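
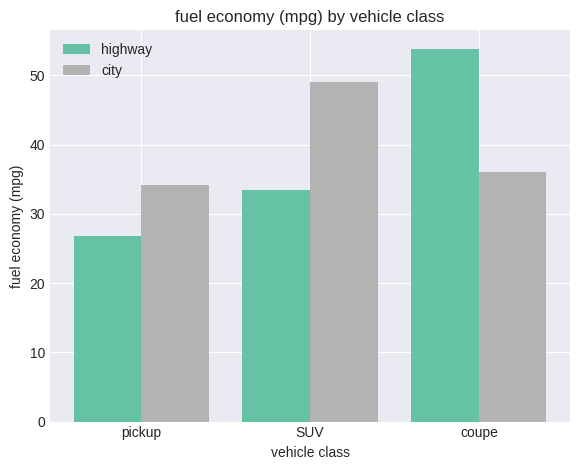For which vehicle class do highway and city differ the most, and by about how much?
coupe: highway ≈ 55, city ≈ 35 → gap ≈ 20. Next-largest (SUV) is only ≈ 15.

coupe, ≈ 20 mpg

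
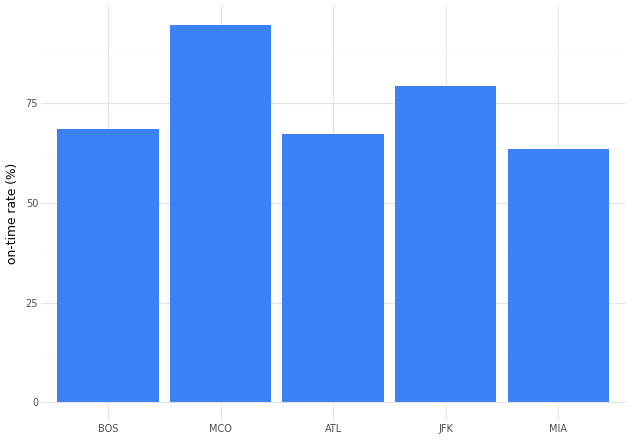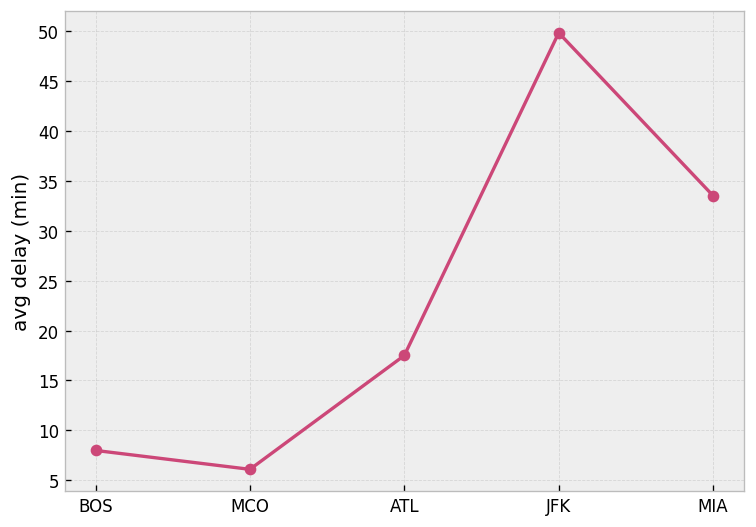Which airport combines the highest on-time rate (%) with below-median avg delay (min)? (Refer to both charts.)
Chart 2 median avg delay (min) ≈ 15; below-median airports: BOS, MCO. Among those, MCO has the highest on-time rate (%) (≈ 90).

MCO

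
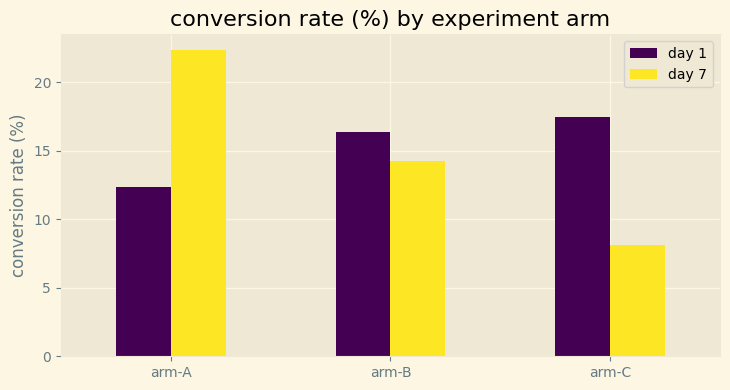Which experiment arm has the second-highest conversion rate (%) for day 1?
Top 3 for day 1: arm-C ≈ 18, arm-B ≈ 16, arm-A ≈ 12.

arm-B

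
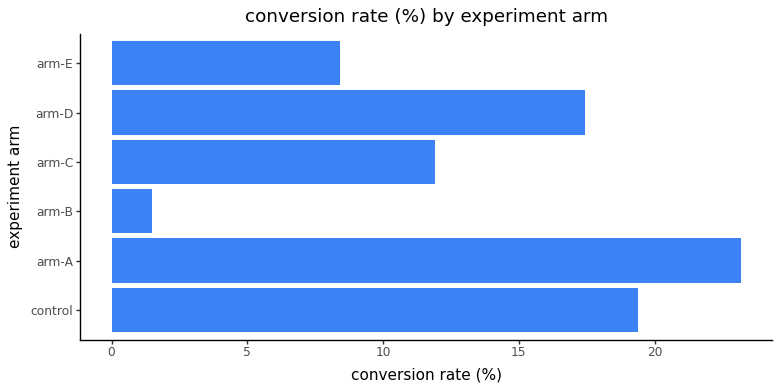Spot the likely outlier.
arm-B ≈ 2; the rest sit between ≈ 8 and ≈ 24.

arm-B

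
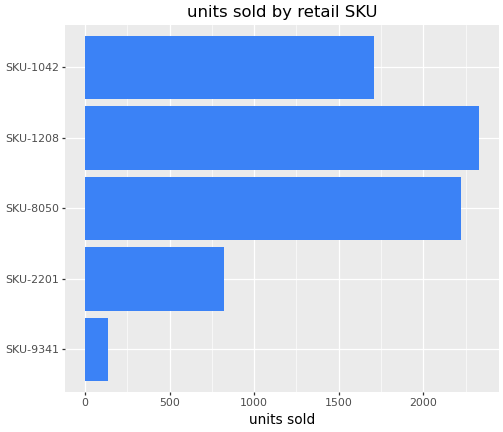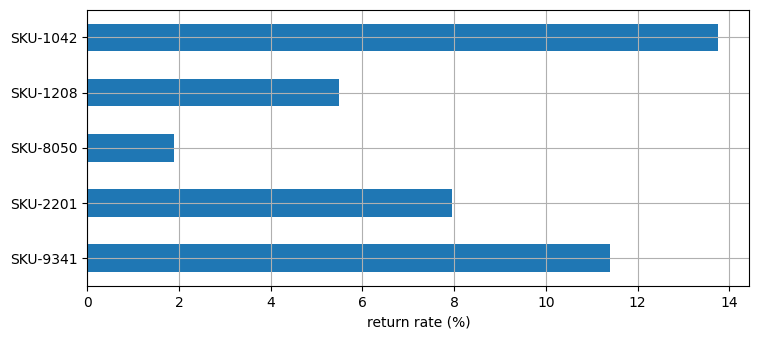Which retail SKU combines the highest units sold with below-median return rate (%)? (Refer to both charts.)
Chart 2 median return rate (%) ≈ 8; below-median retail SKUs: SKU-8050, SKU-1208. Among those, SKU-1208 has the highest units sold (≈ 2500).

SKU-1208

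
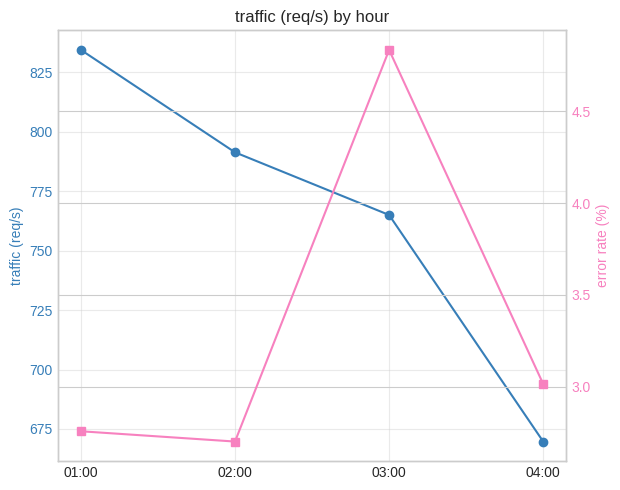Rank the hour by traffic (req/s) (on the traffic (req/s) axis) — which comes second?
Top 3 (on the traffic (req/s) axis): 01:00 ≈ 840, 02:00 ≈ 800, 03:00 ≈ 760.

02:00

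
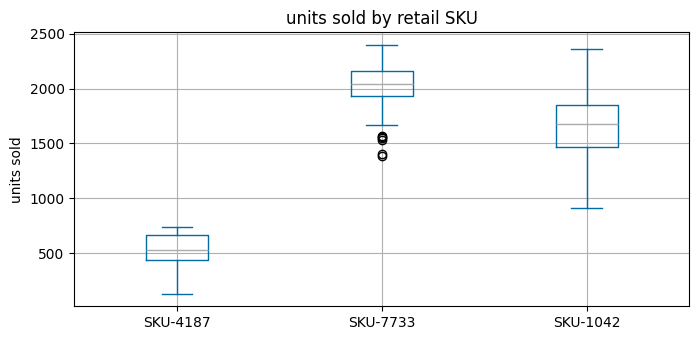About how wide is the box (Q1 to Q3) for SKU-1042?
≈ 400

Q3 ≈ 1800, Q1 ≈ 1400; IQR ≈ 400.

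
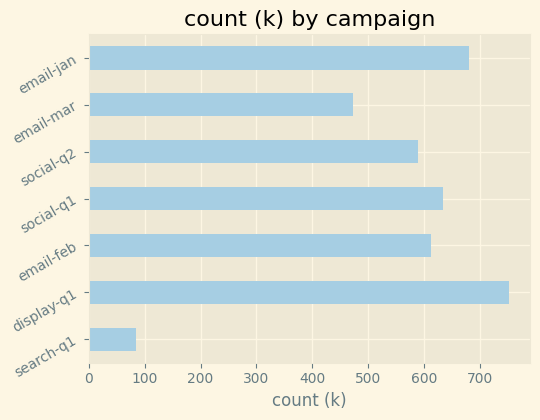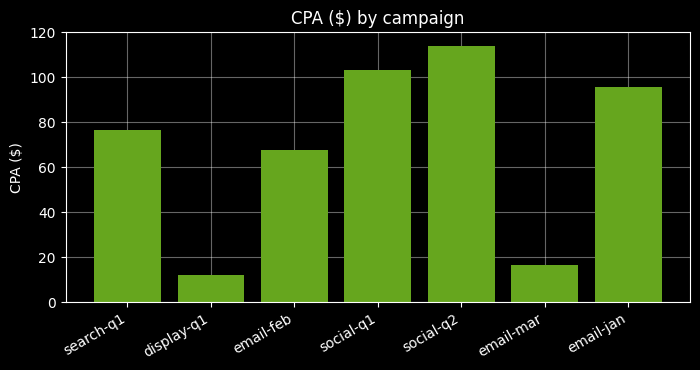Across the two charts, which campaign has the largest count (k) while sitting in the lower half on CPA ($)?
display-q1

Chart 2 median CPA ($) ≈ 80; below-median campaigns: display-q1, email-feb, email-mar. Among those, display-q1 has the highest count (k) (≈ 800).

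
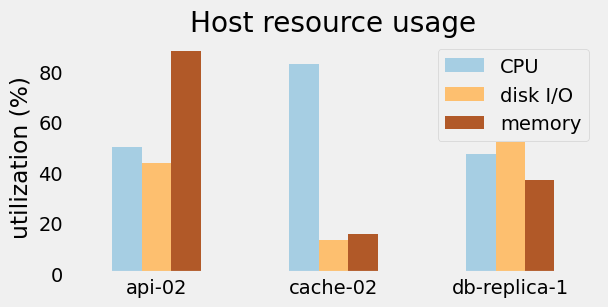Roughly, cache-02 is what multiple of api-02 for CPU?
cache-02 ≈ 80, api-02 ≈ 50; 80/50 ≈ 1.6.

≈ 1.6×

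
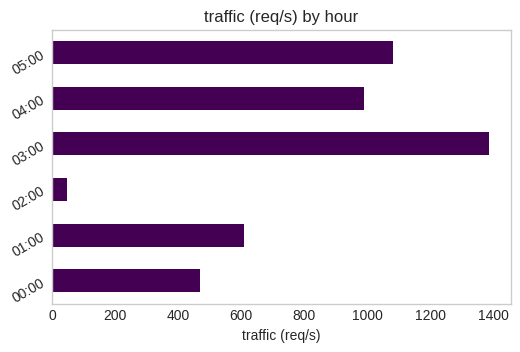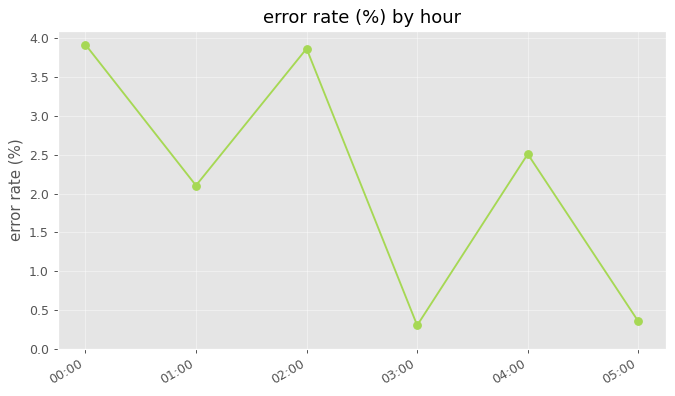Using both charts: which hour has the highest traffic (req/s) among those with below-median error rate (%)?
03:00

Chart 2 median error rate (%) ≈ 2.5; below-median hours: 01:00, 03:00, 05:00. Among those, 03:00 has the highest traffic (req/s) (≈ 1400).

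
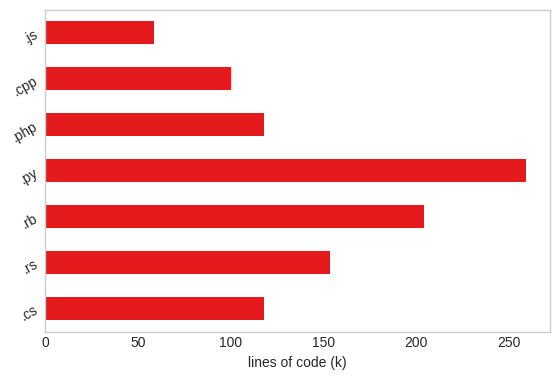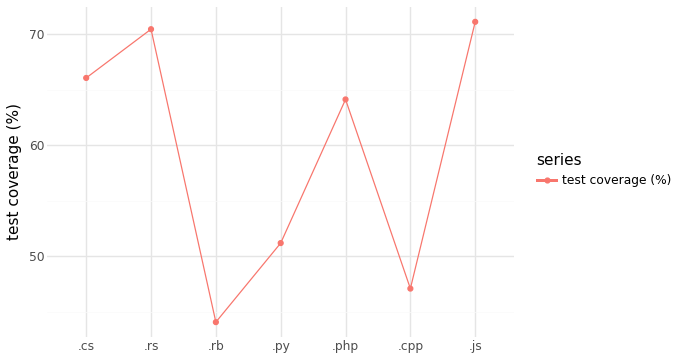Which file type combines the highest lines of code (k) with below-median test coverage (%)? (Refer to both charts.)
.py

Chart 2 median test coverage (%) ≈ 60; below-median file types: .rb, .py, .cpp. Among those, .py has the highest lines of code (k) (≈ 250).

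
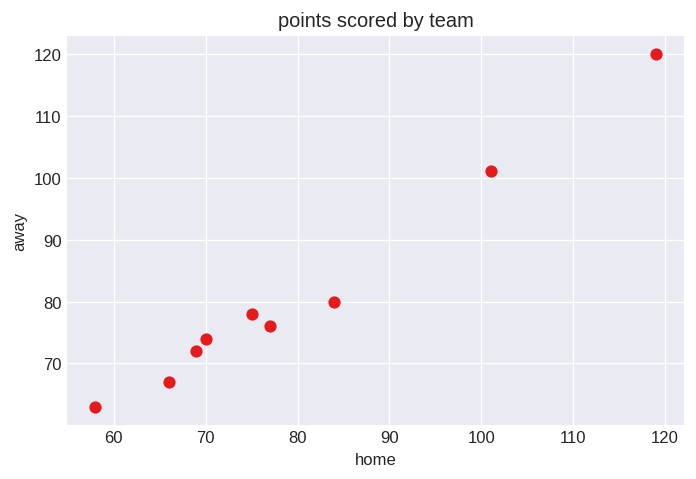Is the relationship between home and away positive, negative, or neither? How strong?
positive, strong

Points are positively correlated; strong (|r| ≈ 1.0).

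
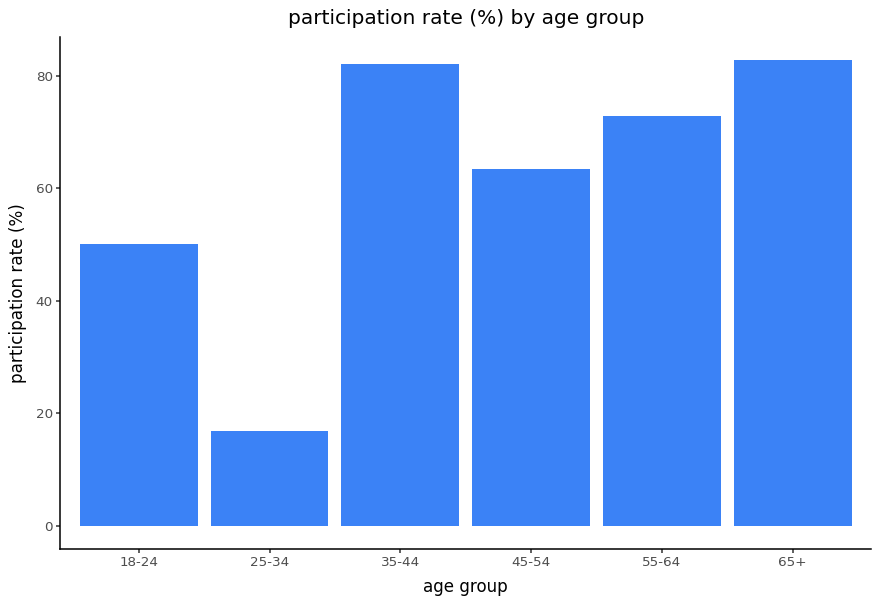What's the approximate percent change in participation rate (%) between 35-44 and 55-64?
≈ -12.5%

35-44 ≈ 80, 55-64 ≈ 70; (70 − 80) / 80 ≈ -12.5%.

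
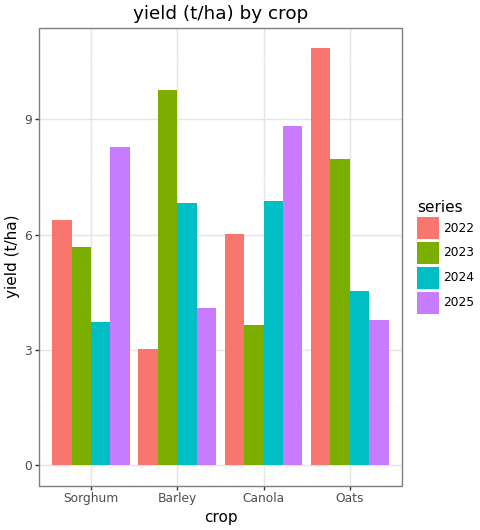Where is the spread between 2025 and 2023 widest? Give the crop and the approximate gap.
Barley, ≈ 6 t/ha

Barley: 2025 ≈ 4, 2023 ≈ 10 → gap ≈ 6. Next-largest (Canola) is only ≈ 5.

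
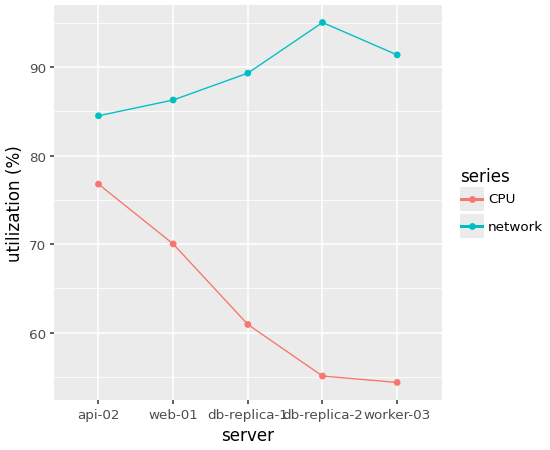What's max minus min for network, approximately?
≈ 10

Max db-replica-2 ≈ 95, min api-02 ≈ 85; range ≈ 10.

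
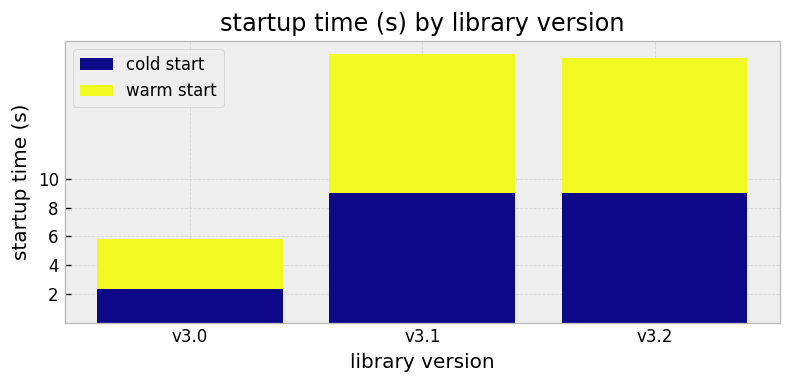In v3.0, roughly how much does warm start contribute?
≈ 4

warm start top ≈ 6, bottom ≈ 2; segment ≈ 4.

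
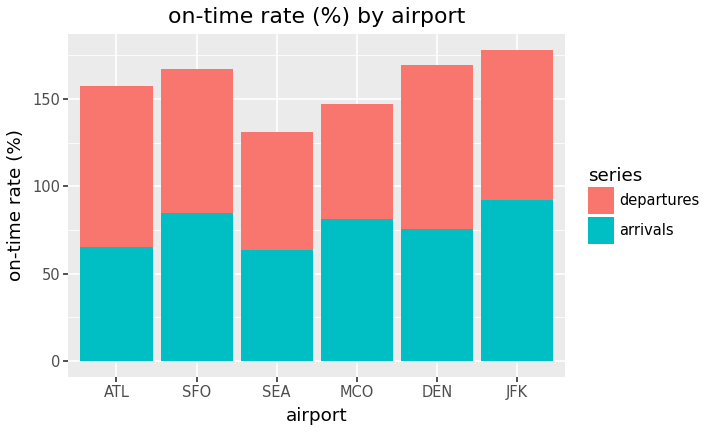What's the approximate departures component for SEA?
≈ 80

departures top ≈ 140, bottom ≈ 60; segment ≈ 80.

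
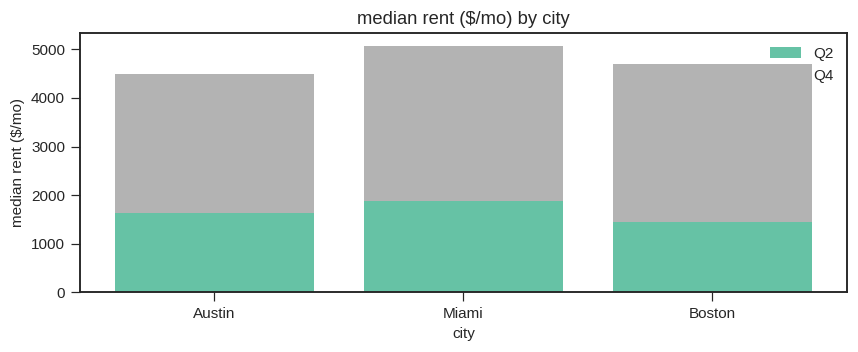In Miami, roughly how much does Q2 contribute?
≈ 2000

Q2 top ≈ 2000, bottom ≈ 0; segment ≈ 2000.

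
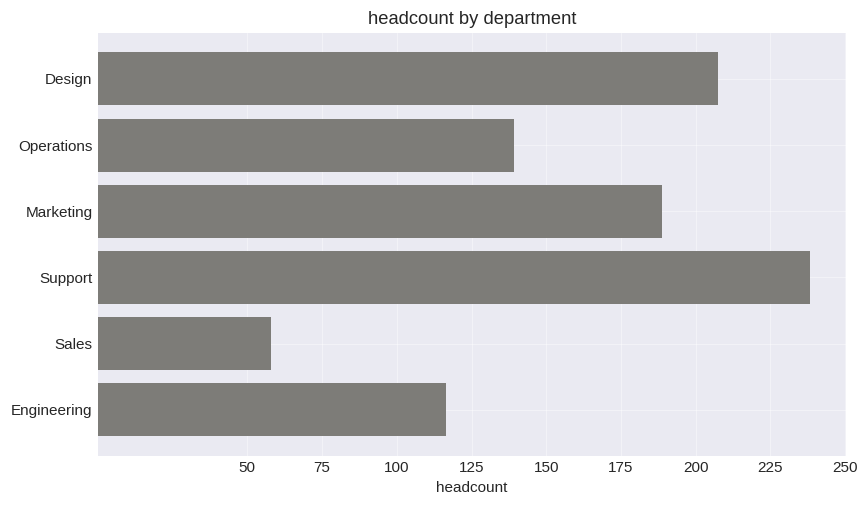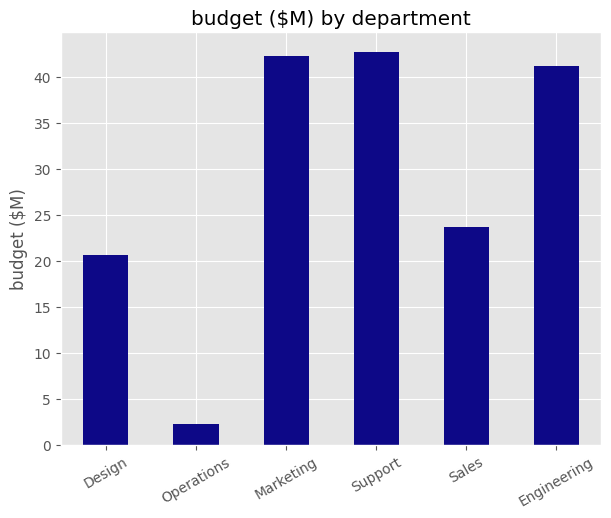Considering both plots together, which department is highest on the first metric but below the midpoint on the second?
Design

Chart 2 median budget ($M) ≈ 30; below-median departments: Design, Operations, Sales. Among those, Design has the highest headcount (≈ 200).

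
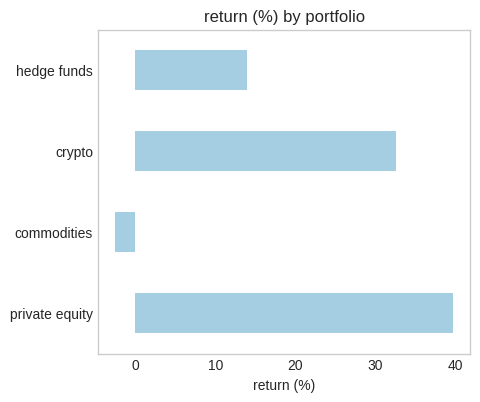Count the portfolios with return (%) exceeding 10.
Above 10: private equity, crypto, hedge funds.

3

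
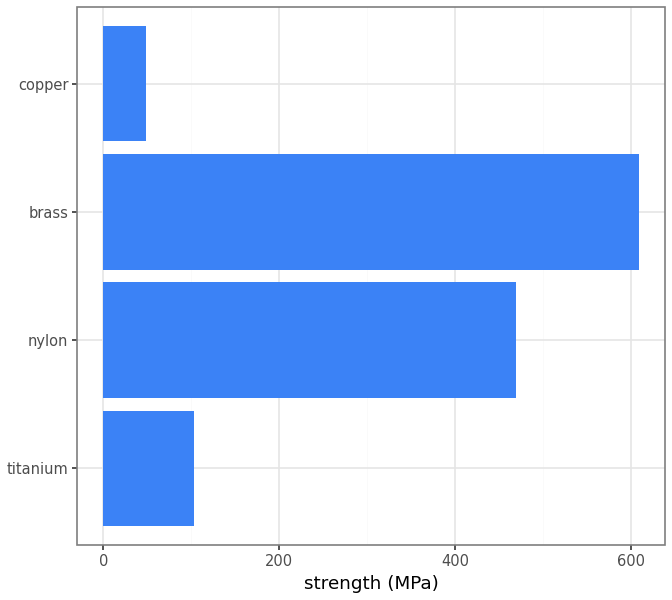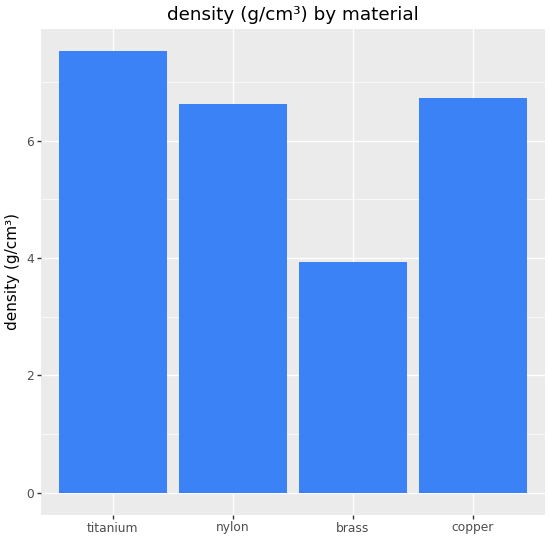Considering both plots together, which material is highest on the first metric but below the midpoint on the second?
brass

Chart 2 median density (g/cm³) ≈ 7; below-median materials: nylon, brass. Among those, brass has the highest strength (MPa) (≈ 600).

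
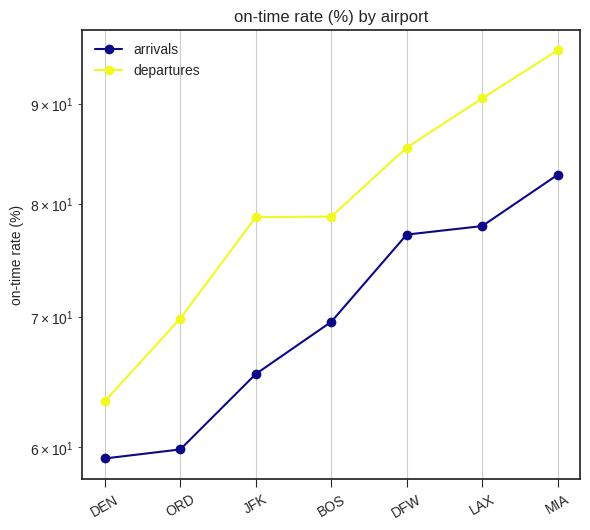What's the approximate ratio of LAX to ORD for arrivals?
LAX ≈ 80, ORD ≈ 60; 80/60 ≈ 1.33.

≈ 1.33×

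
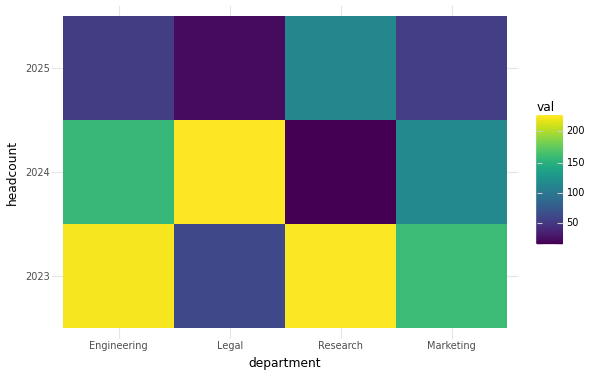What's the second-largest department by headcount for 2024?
Top 3 for 2024: Legal ≈ 220, Engineering ≈ 160, Marketing ≈ 120.

Engineering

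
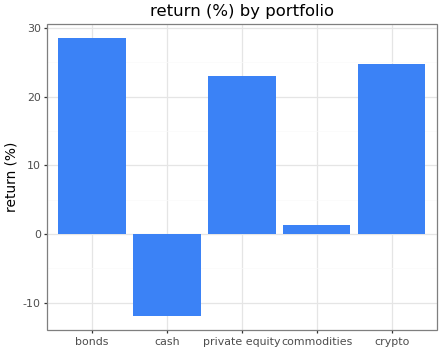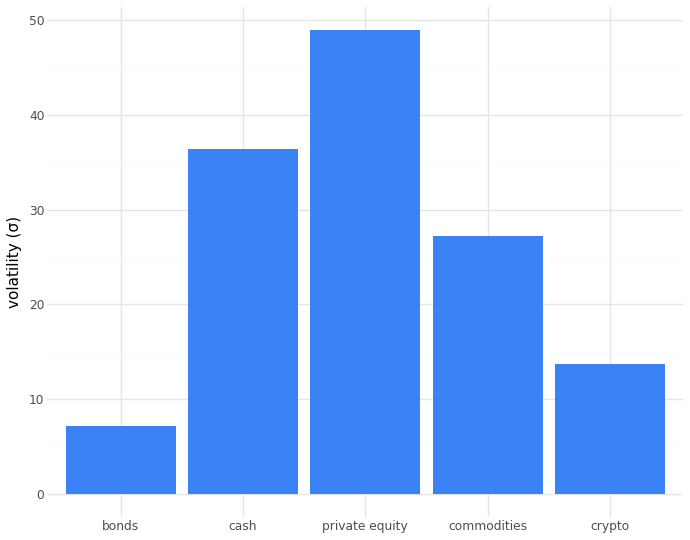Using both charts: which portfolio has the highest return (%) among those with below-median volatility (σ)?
Chart 2 median volatility (σ) ≈ 25; below-median portfolios: bonds, crypto. Among those, bonds has the highest return (%) (≈ 30).

bonds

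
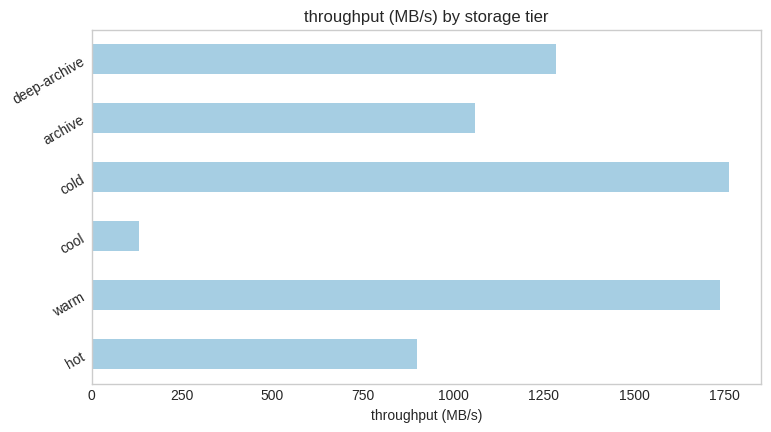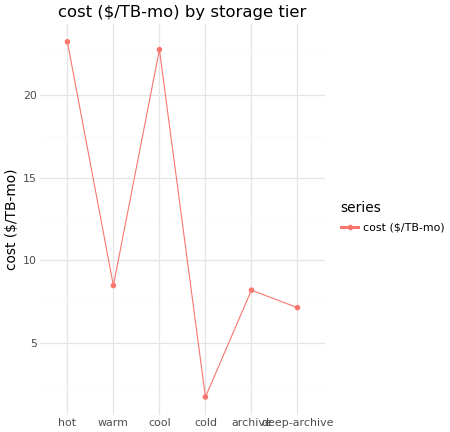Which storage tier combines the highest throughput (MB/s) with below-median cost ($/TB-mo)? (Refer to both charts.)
Chart 2 median cost ($/TB-mo) ≈ 10; below-median storage tiers: cold, archive, deep-archive. Among those, cold has the highest throughput (MB/s) (≈ 1800).

cold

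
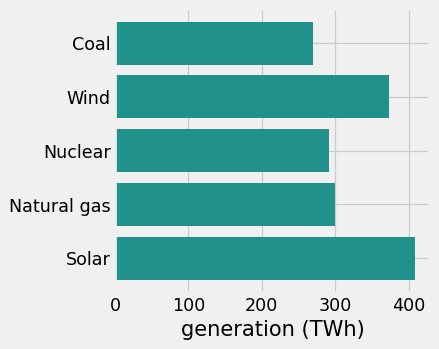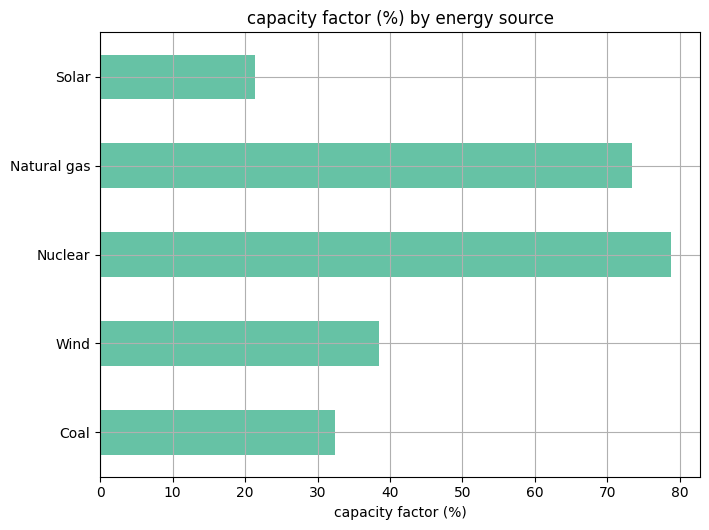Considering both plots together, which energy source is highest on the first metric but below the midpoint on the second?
Solar

Chart 2 median capacity factor (%) ≈ 40; below-median energy sources: Coal, Solar. Among those, Solar has the highest generation (TWh) (≈ 400).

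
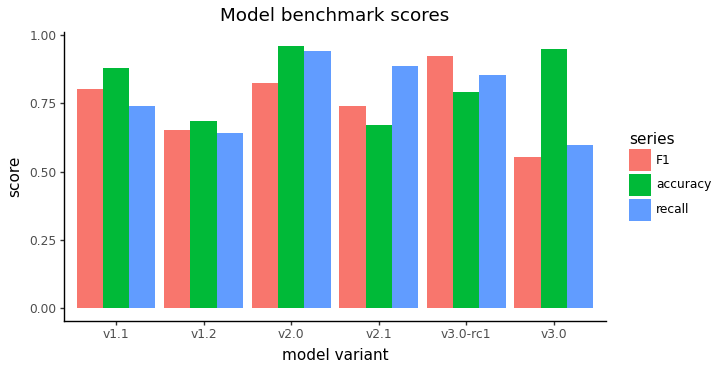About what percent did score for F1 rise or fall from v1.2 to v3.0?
v1.2 ≈ 0.7, v3.0 ≈ 0.6; (0.6 − 0.7) / 0.7 ≈ -14.3%.

≈ -14.3%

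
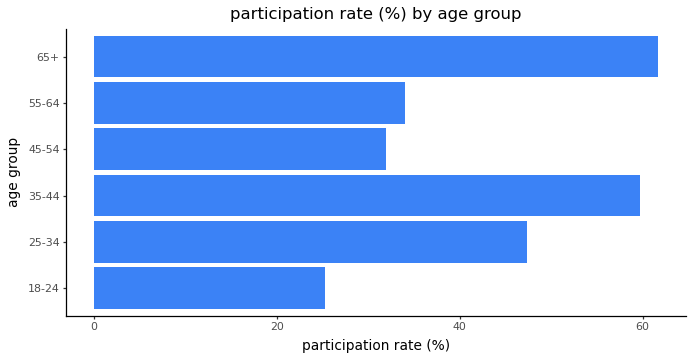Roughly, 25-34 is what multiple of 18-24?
≈ 1.67×

25-34 ≈ 50, 18-24 ≈ 30; 50/30 ≈ 1.67.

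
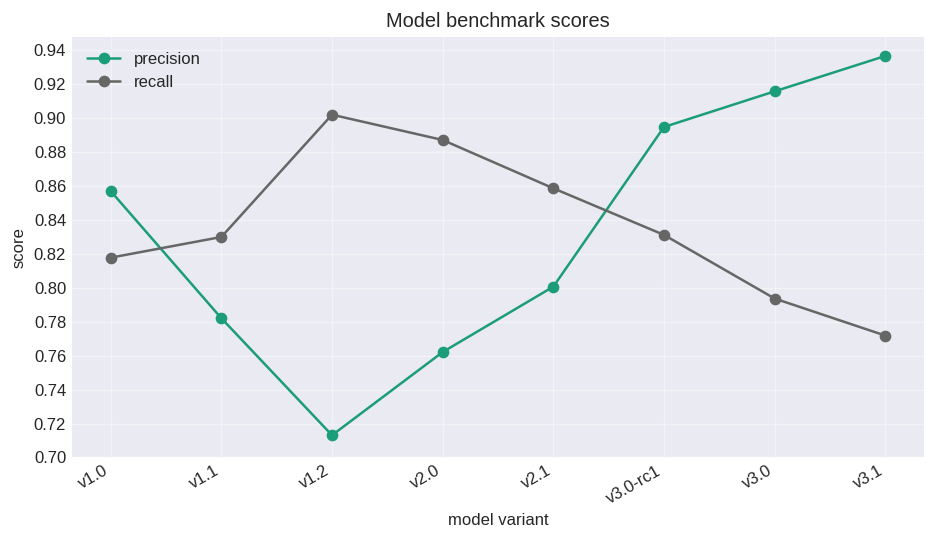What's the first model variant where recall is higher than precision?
v1.0: recall ≈ 0.82 vs precision ≈ 0.86 (not yet); v1.1: recall ≈ 0.82 vs precision ≈ 0.78 (first crossover).

v1.1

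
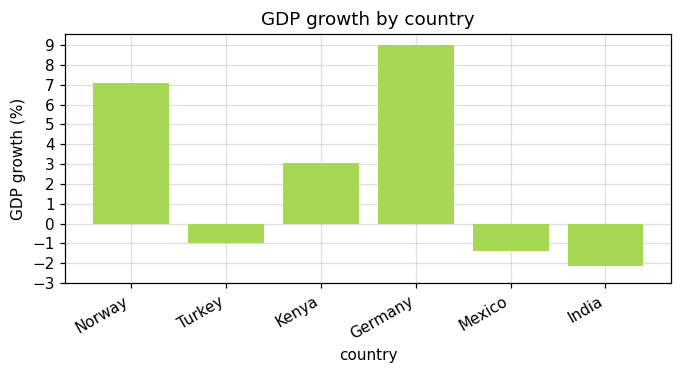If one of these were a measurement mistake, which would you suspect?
Germany

Germany ≈ 9; the rest sit between ≈ -2 and ≈ 7.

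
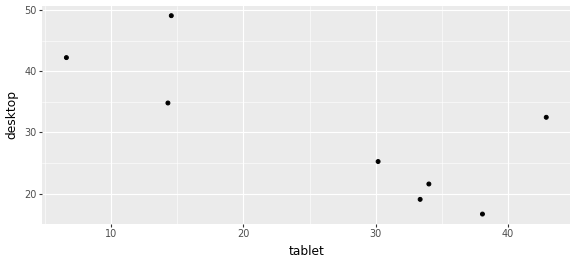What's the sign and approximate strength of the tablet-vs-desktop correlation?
Points are negatively correlated; strong (|r| ≈ 0.8).

negative, strong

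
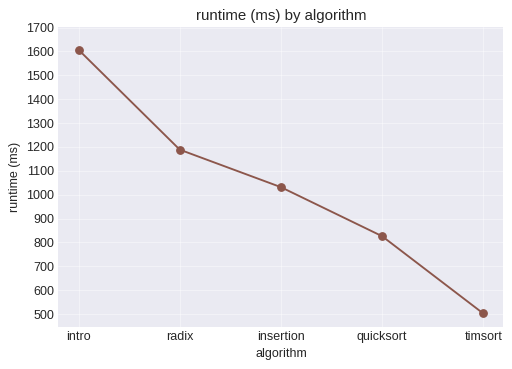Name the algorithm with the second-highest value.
radix

Top 3: intro ≈ 1600, radix ≈ 1200, insertion ≈ 1000.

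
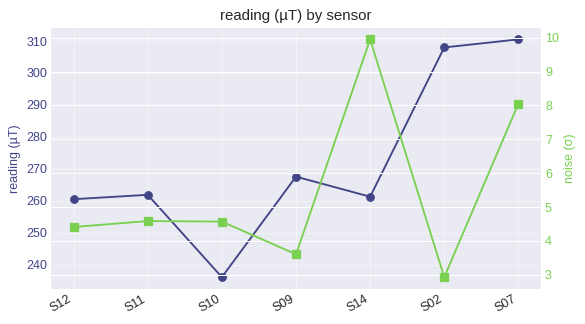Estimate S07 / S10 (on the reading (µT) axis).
S07 ≈ 310, S10 ≈ 240; 310/240 ≈ 1.29.

≈ 1.29×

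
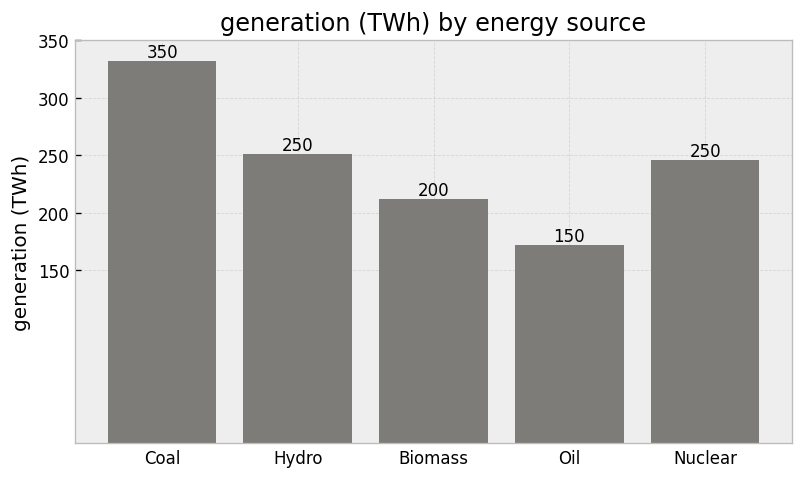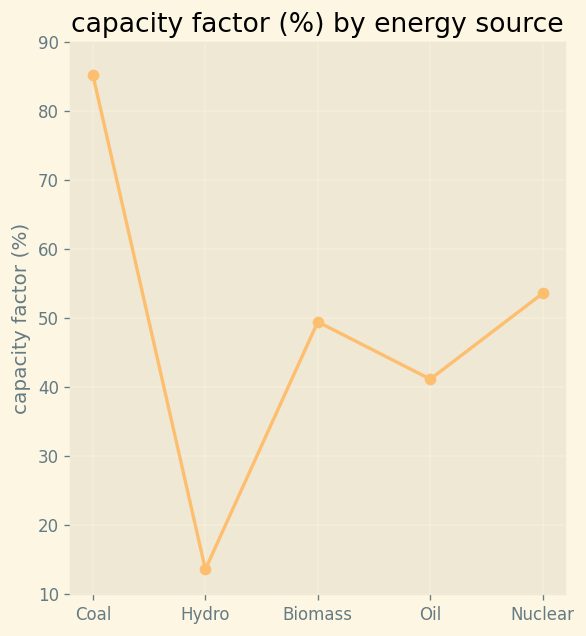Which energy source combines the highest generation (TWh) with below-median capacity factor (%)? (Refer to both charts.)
Hydro

Chart 2 median capacity factor (%) ≈ 50; below-median energy sources: Hydro, Oil. Among those, Hydro has the highest generation (TWh) (≈ 250).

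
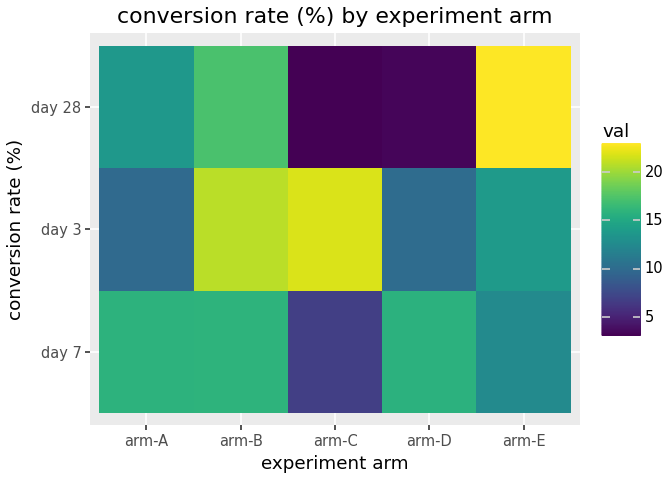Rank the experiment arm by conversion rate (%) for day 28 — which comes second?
arm-B

Top 3 for day 28: arm-E ≈ 24, arm-B ≈ 18, arm-A ≈ 14.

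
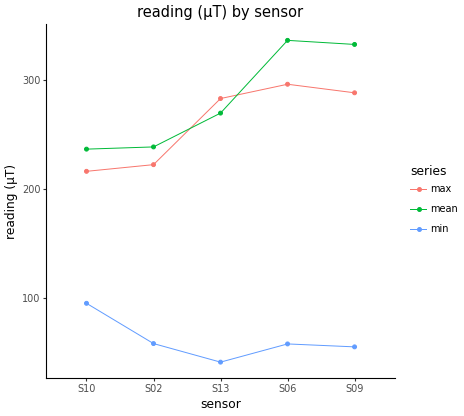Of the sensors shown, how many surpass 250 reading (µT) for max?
Above 250: S13, S06, S09.

3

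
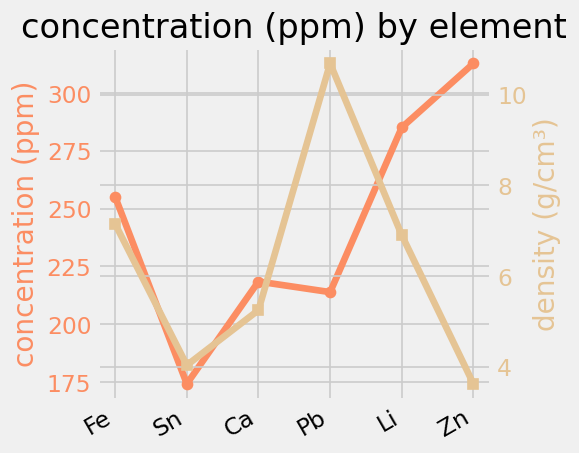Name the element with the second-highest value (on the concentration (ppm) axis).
Top 3 (on the concentration (ppm) axis): Zn ≈ 320, Li ≈ 280, Fe ≈ 260.

Li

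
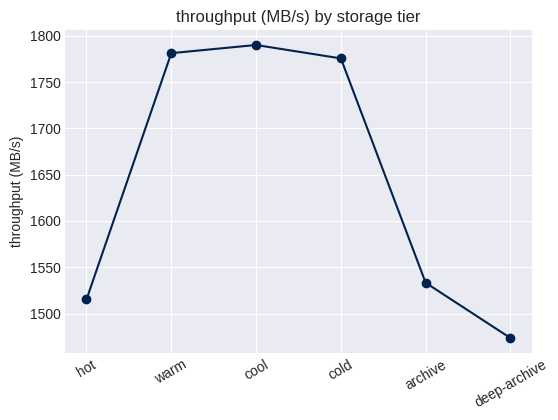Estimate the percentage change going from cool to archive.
≈ -13.9%

cool ≈ 1800, archive ≈ 1550; (1550 − 1800) / 1800 ≈ -13.9%.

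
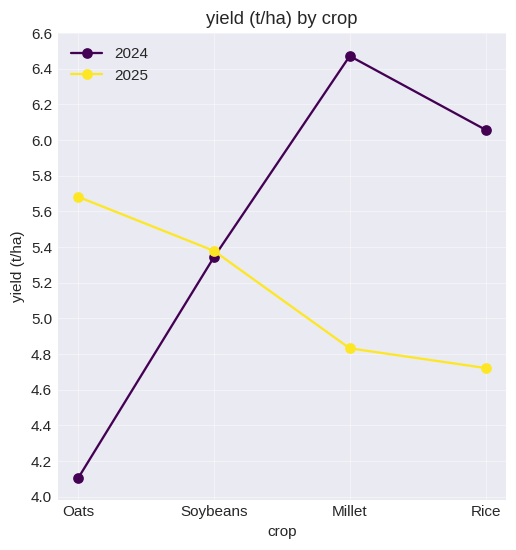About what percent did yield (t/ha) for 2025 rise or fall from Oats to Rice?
Oats ≈ 5.6, Rice ≈ 4.8; (4.8 − 5.6) / 5.6 ≈ -14.3%.

≈ -14.3%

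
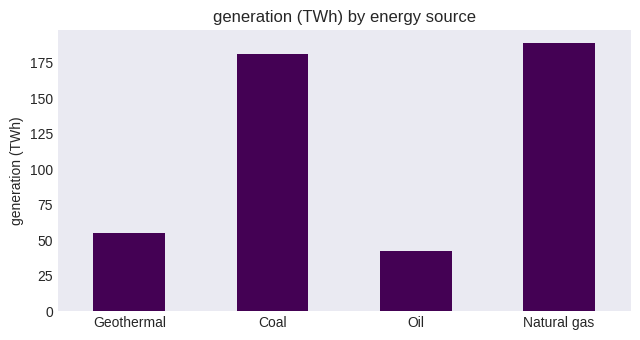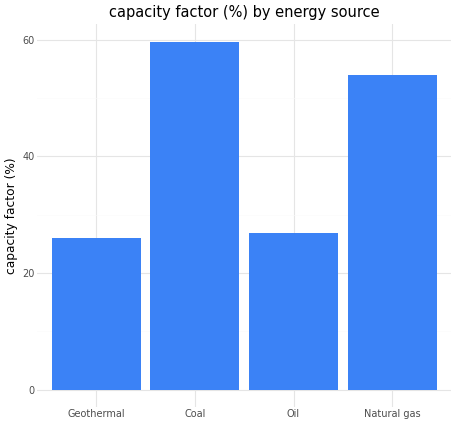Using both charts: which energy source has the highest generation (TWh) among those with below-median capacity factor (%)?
Geothermal

Chart 2 median capacity factor (%) ≈ 40; below-median energy sources: Geothermal, Oil. Among those, Geothermal has the highest generation (TWh) (≈ 60).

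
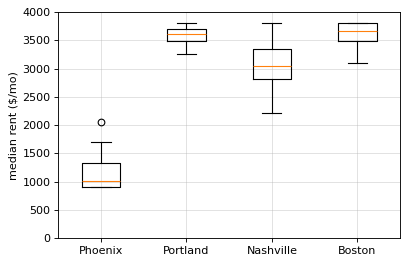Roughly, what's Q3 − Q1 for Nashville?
Q3 ≈ 3500, Q1 ≈ 3000; IQR ≈ 500.

≈ 500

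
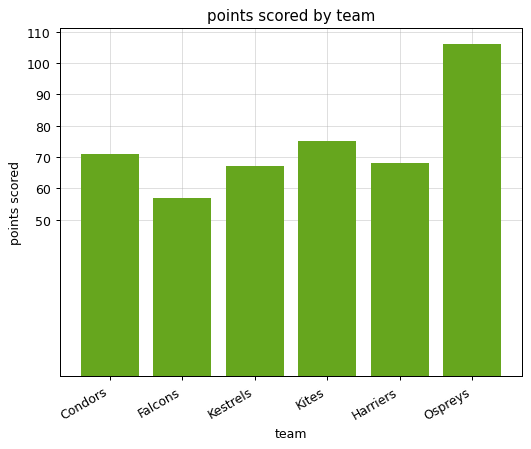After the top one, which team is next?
Kites

Top 3: Ospreys ≈ 110, Kites ≈ 80, Condors ≈ 70.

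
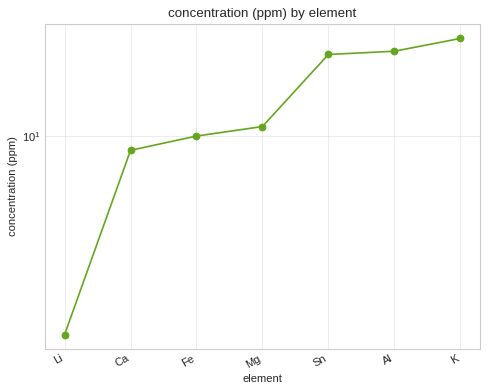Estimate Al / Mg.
≈ 1.8×

Al ≈ 18, Mg ≈ 10; 18/10 ≈ 1.8.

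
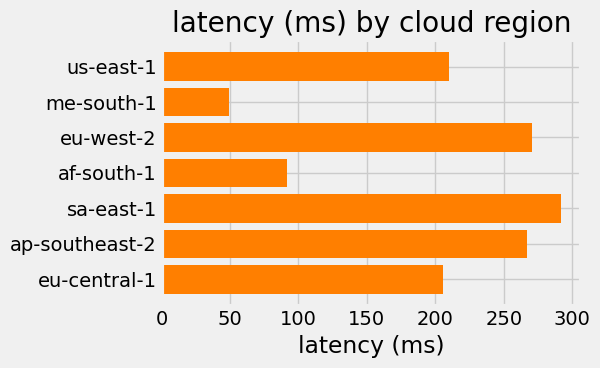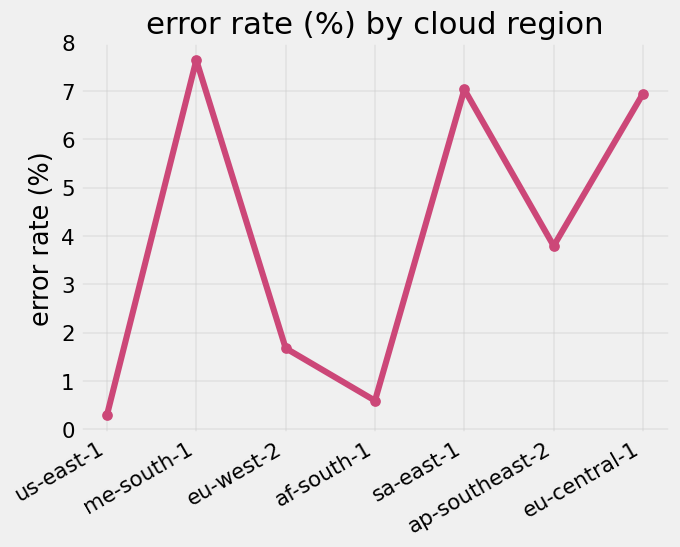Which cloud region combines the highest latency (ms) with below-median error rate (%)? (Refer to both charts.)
eu-west-2

Chart 2 median error rate (%) ≈ 4; below-median cloud regions: us-east-1, eu-west-2, af-south-1. Among those, eu-west-2 has the highest latency (ms) (≈ 250).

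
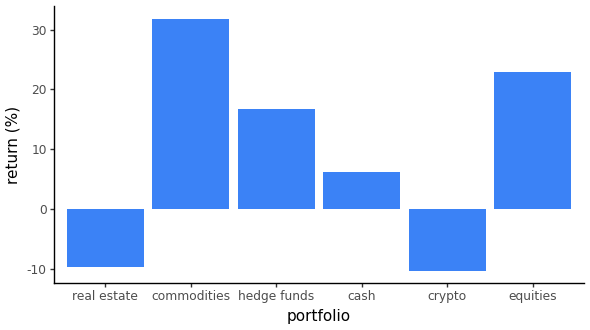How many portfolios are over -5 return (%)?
Above -5: commodities, hedge funds, cash, equities.

4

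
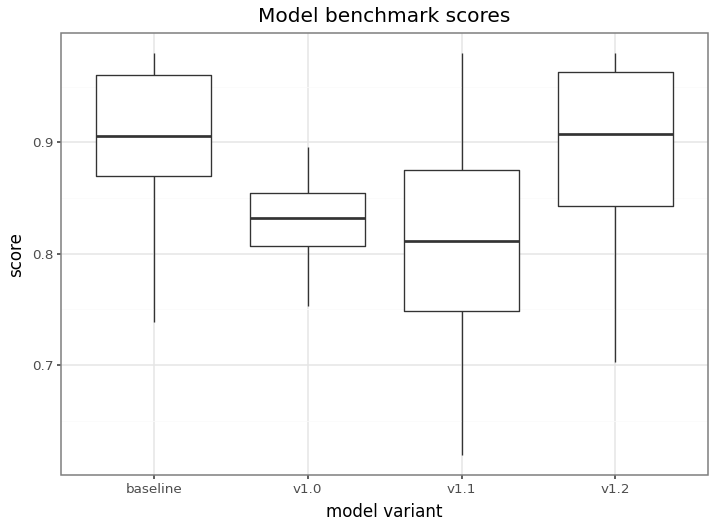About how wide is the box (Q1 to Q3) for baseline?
Q3 ≈ 0.96, Q1 ≈ 0.88; IQR ≈ 0.08.

≈ 0.08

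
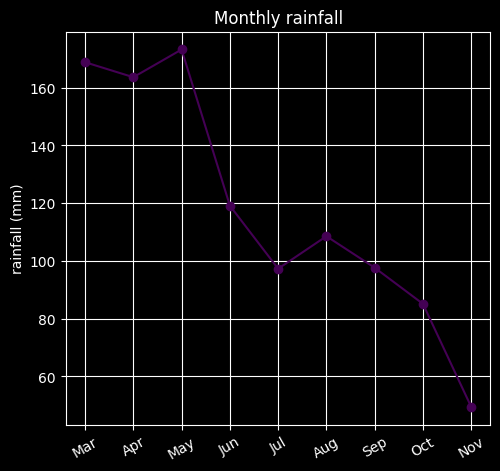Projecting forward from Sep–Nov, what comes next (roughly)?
Last three: 100, 80, 40 → slope ≈ -30/step → next ≈ 10.

≈ 10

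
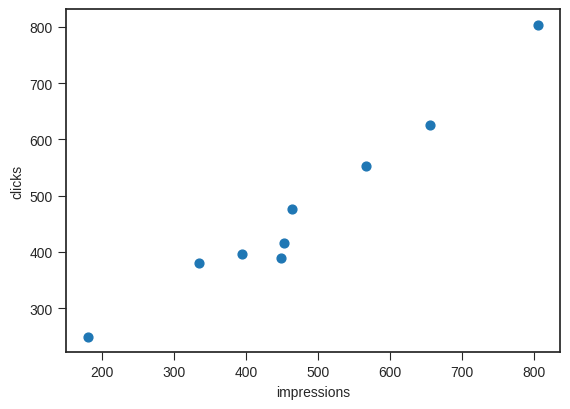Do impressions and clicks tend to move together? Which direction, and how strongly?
positive, strong

Points are positively correlated; strong (|r| ≈ 1.0).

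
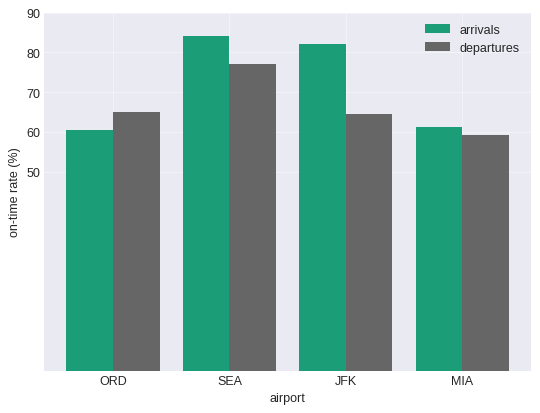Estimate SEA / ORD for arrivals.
SEA ≈ 80, ORD ≈ 60; 80/60 ≈ 1.33.

≈ 1.33×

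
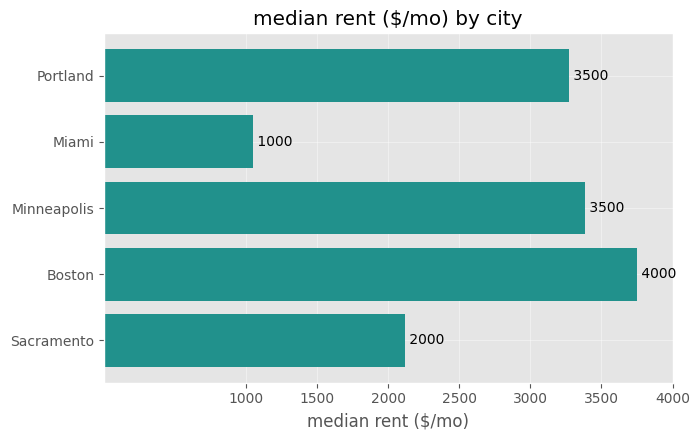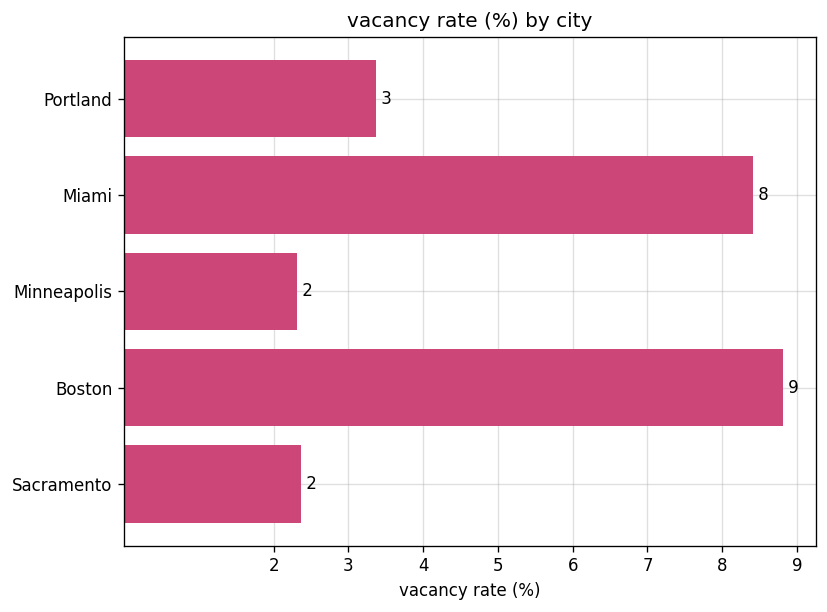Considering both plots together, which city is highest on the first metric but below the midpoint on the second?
Minneapolis

Chart 2 median vacancy rate (%) ≈ 3; below-median cities: Minneapolis, Sacramento. Among those, Minneapolis has the highest median rent ($/mo) (≈ 3500).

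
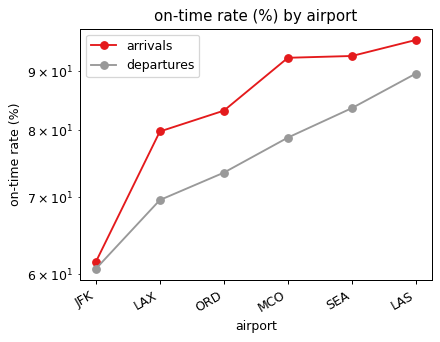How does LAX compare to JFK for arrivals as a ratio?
LAX ≈ 80, JFK ≈ 60; 80/60 ≈ 1.33.

≈ 1.33×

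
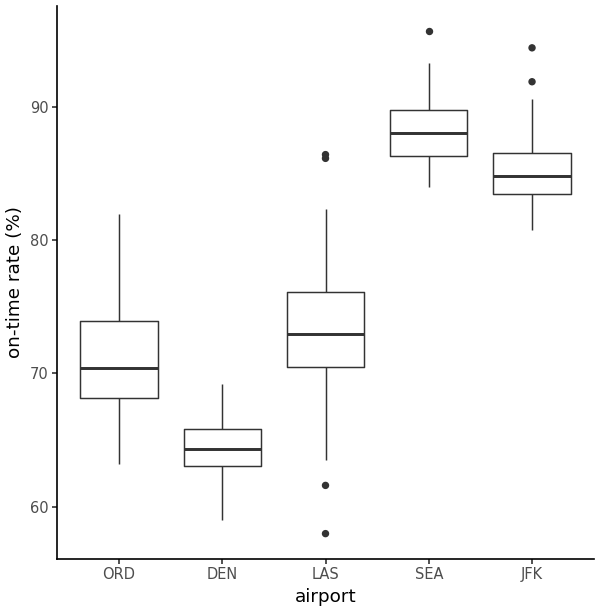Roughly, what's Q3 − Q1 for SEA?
Q3 ≈ 90, Q1 ≈ 86; IQR ≈ 4.

≈ 4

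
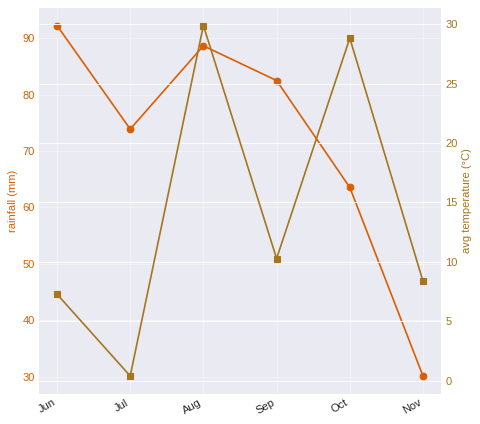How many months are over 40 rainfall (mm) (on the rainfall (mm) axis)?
5

Above 40: Jun, Jul, Aug, Sep, Oct.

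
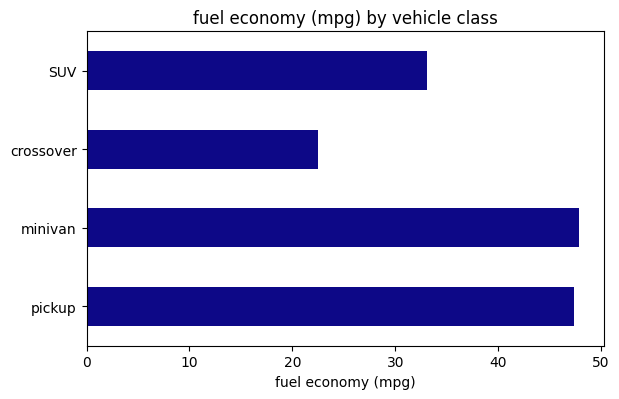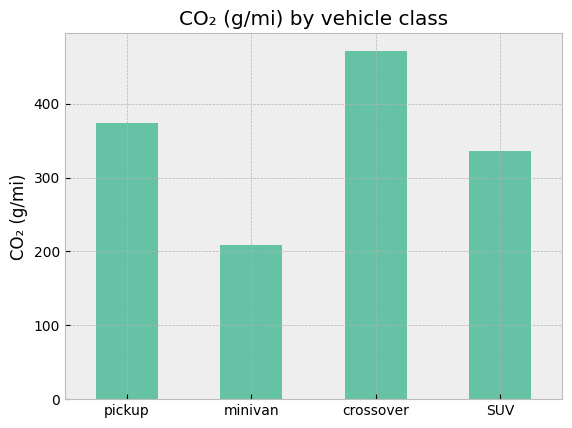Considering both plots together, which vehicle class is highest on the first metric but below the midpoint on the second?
minivan

Chart 2 median CO₂ (g/mi) ≈ 350; below-median vehicle classes: minivan, SUV. Among those, minivan has the highest fuel economy (mpg) (≈ 50).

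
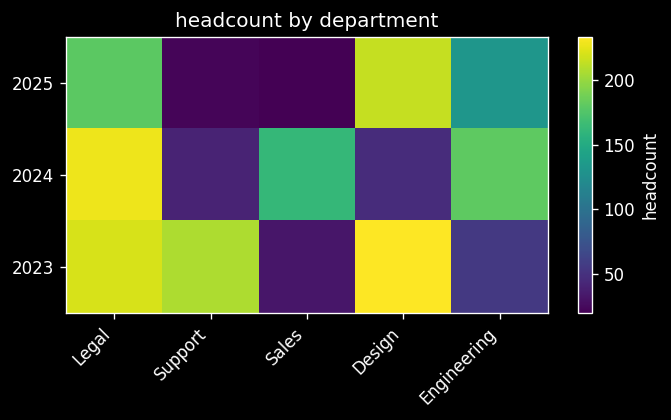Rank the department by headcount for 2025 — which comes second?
Legal

Top 3 for 2025: Design ≈ 220, Legal ≈ 180, Engineering ≈ 140.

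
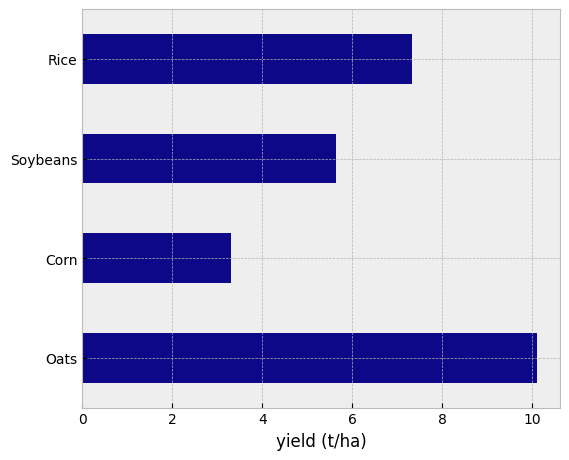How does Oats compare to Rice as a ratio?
≈ 1.43×

Oats ≈ 10, Rice ≈ 7; 10/7 ≈ 1.43.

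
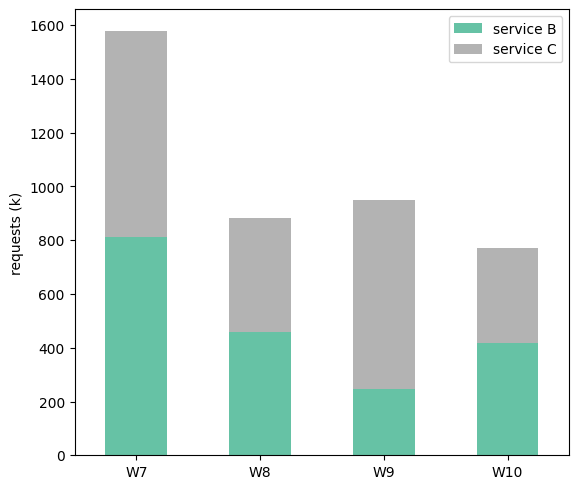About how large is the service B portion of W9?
service B top ≈ 200, bottom ≈ 0; segment ≈ 200.

≈ 200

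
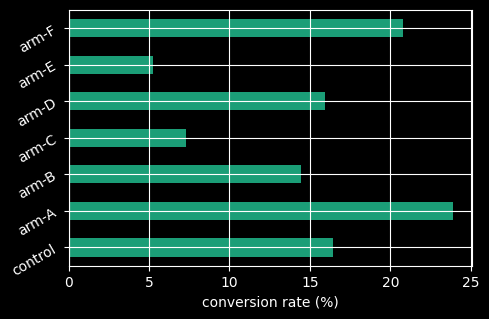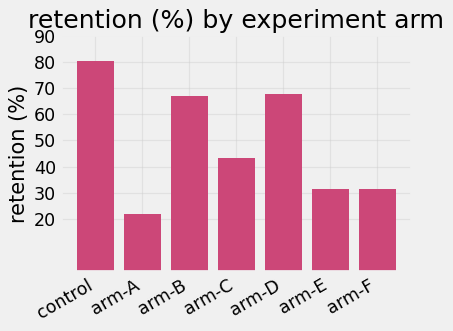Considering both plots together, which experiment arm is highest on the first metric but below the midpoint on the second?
arm-A

Chart 2 median retention (%) ≈ 40; below-median experiment arms: arm-A, arm-E, arm-F. Among those, arm-A has the highest conversion rate (%) (≈ 25).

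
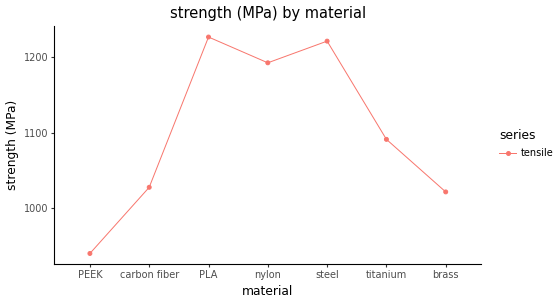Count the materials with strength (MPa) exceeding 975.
6

Above 975: carbon fiber, PLA, nylon, steel, titanium, brass.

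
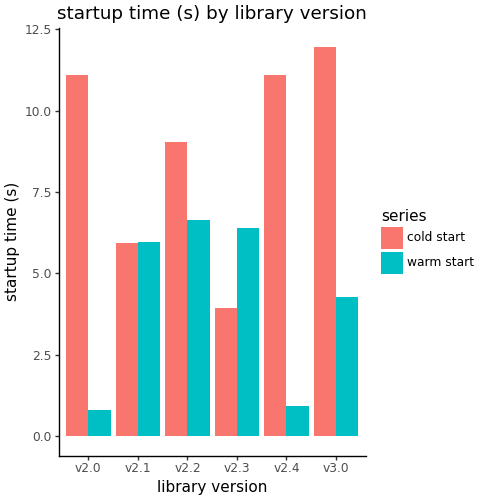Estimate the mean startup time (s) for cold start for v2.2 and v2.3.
(9 + 4) / 2 ≈ 6.

≈ 6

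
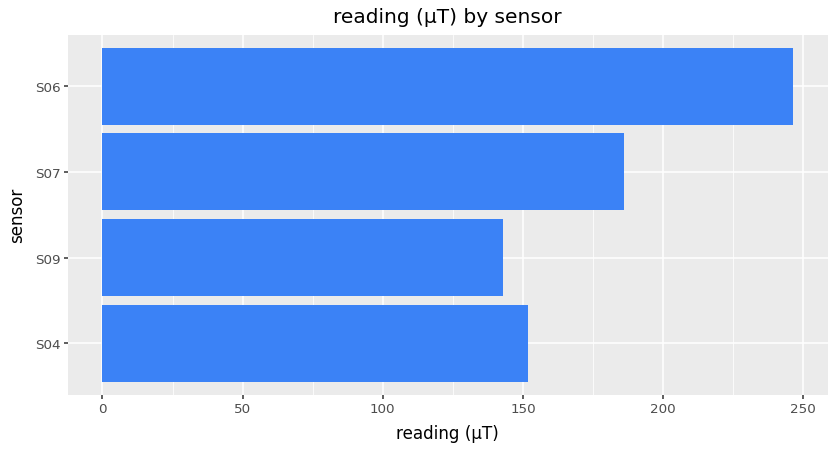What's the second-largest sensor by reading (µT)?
S07

Top 3: S06 ≈ 250, S07 ≈ 175, S04 ≈ 150.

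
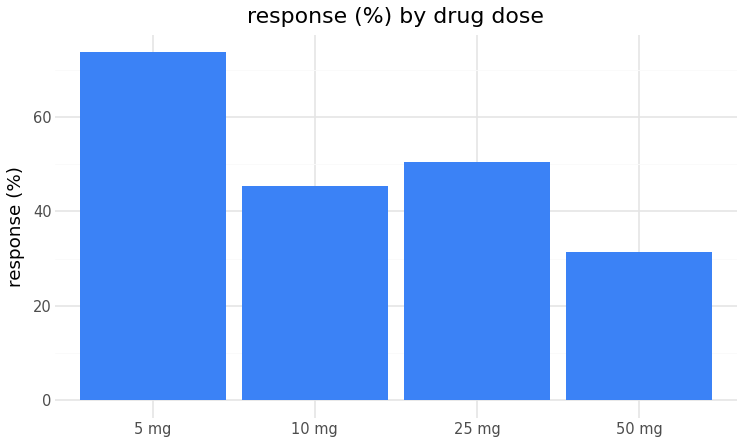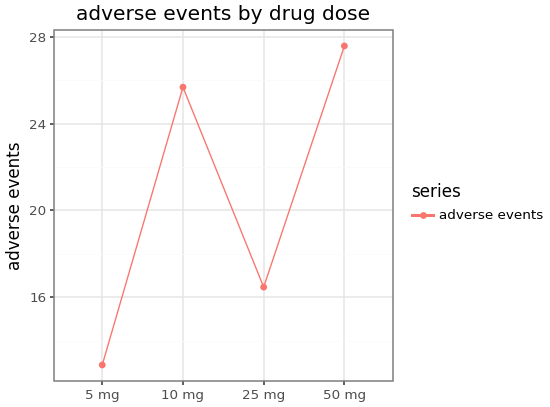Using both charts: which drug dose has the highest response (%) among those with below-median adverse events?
Chart 2 median adverse events ≈ 20; below-median drug doses: 5 mg, 25 mg. Among those, 5 mg has the highest response (%) (≈ 70).

5 mg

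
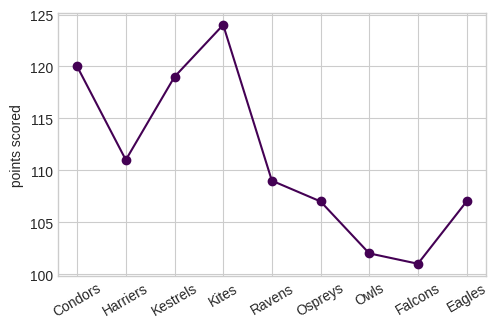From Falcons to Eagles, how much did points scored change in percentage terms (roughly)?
Falcons ≈ 100, Eagles ≈ 108; (108 − 100) / 100 ≈ +8%.

≈ +8%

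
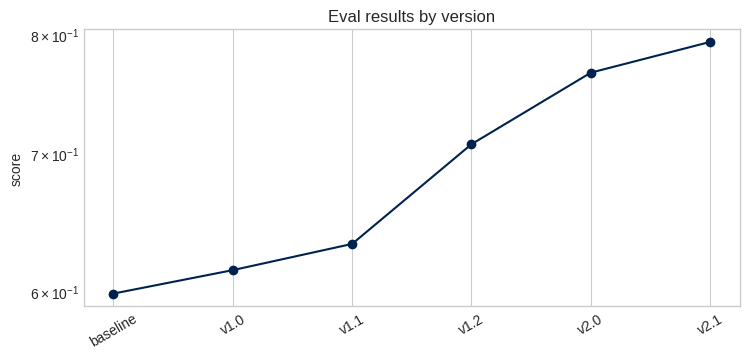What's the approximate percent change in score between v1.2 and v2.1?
≈ +14.3%

v1.2 ≈ 0.70, v2.1 ≈ 0.80; (0.80 − 0.70) / 0.70 ≈ +14.3%.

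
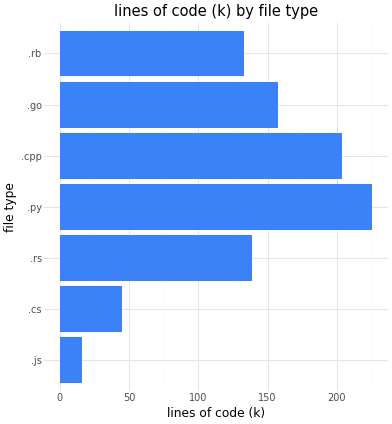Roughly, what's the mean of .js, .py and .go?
(20 + 220 + 160) / 3 ≈ 133.

≈ 133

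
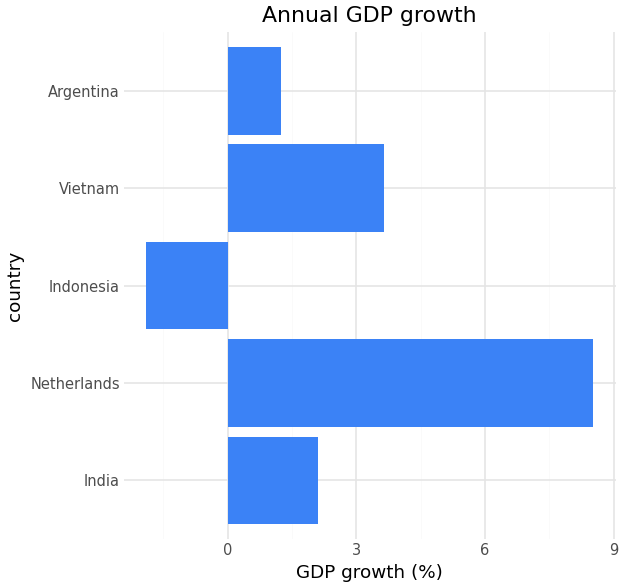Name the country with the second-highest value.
Top 3: Netherlands ≈ 9, Vietnam ≈ 4, India ≈ 2.

Vietnam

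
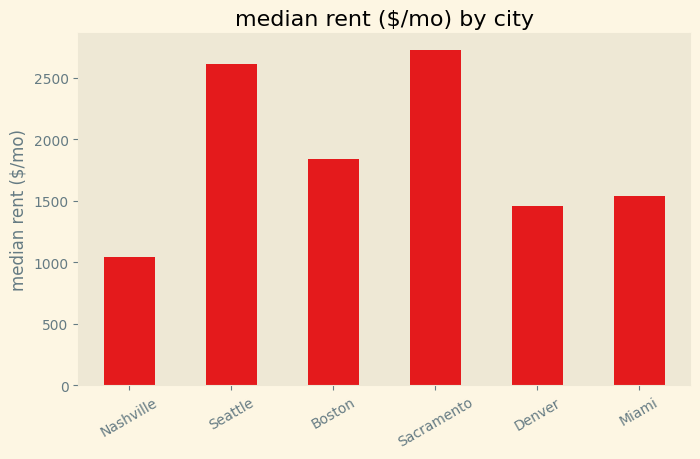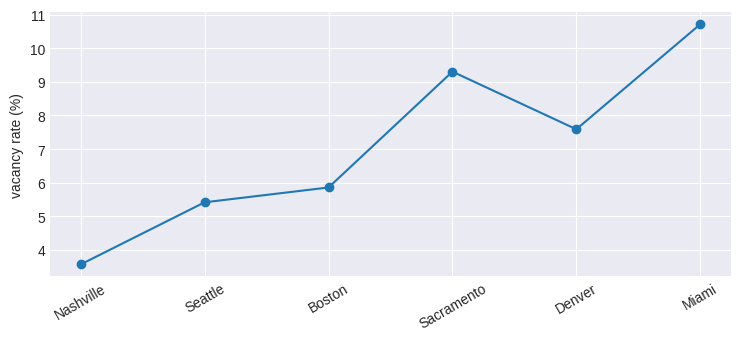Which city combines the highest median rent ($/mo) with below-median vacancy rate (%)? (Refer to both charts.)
Seattle

Chart 2 median vacancy rate (%) ≈ 7; below-median cities: Nashville, Seattle, Boston. Among those, Seattle has the highest median rent ($/mo) (≈ 2500).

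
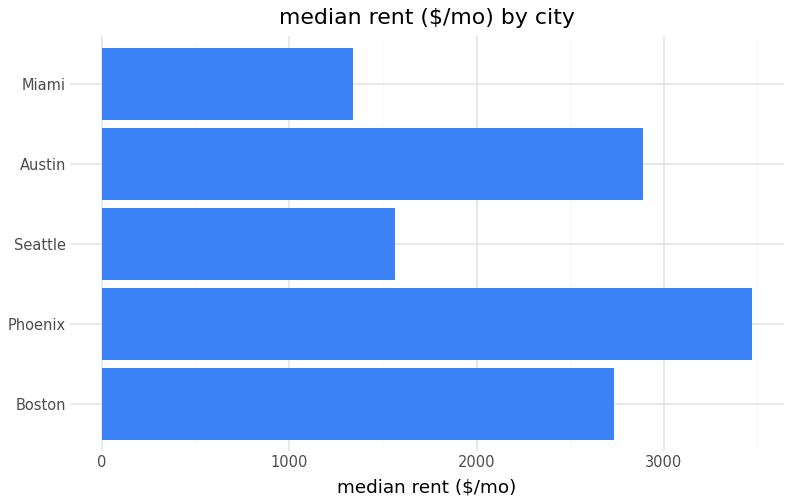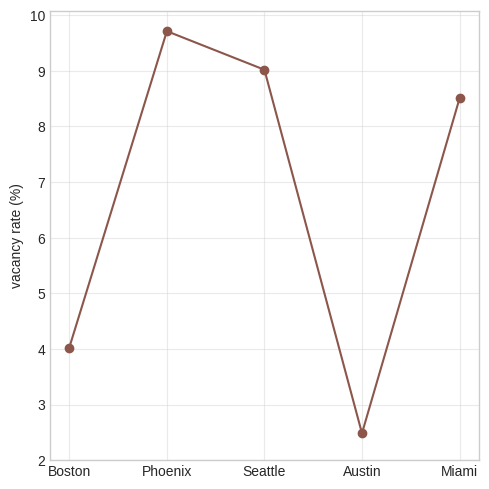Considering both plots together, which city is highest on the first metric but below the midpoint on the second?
Chart 2 median vacancy rate (%) ≈ 9; below-median cities: Boston, Austin. Among those, Austin has the highest median rent ($/mo) (≈ 3000).

Austin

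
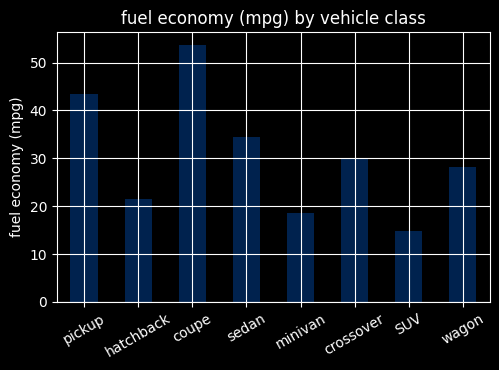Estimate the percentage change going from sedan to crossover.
sedan ≈ 35, crossover ≈ 30; (30 − 35) / 35 ≈ -14.3%.

≈ -14.3%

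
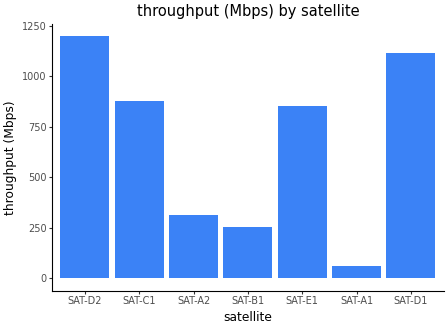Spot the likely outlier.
SAT-A1

SAT-A1 ≈ 100; the rest sit between ≈ 300 and ≈ 1200.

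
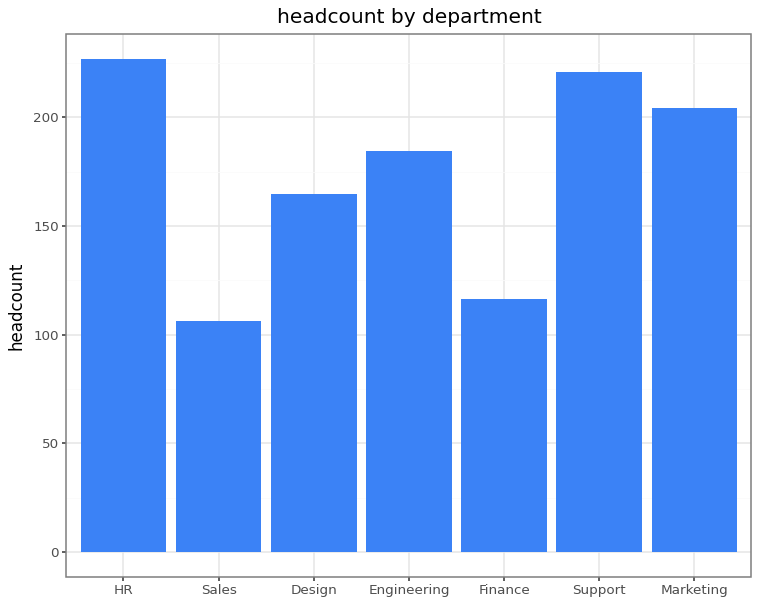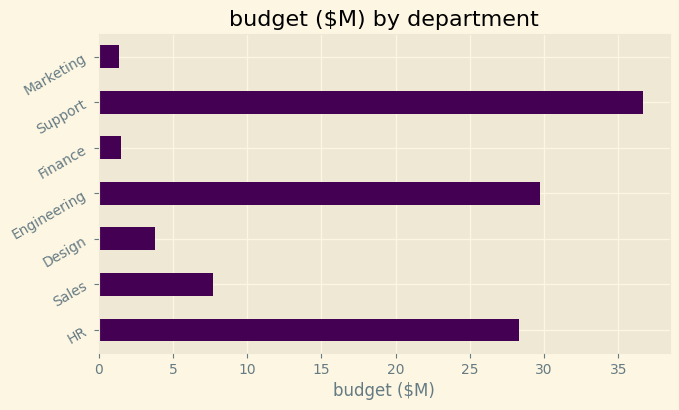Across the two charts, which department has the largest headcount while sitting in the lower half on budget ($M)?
Marketing

Chart 2 median budget ($M) ≈ 10; below-median departments: Design, Finance, Marketing. Among those, Marketing has the highest headcount (≈ 200).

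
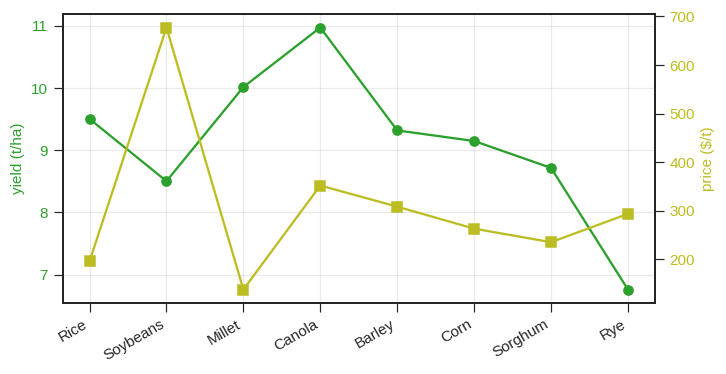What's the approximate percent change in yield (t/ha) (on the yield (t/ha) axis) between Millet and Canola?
Millet ≈ 10.0, Canola ≈ 11.0; (11.0 − 10.0) / 10.0 ≈ +10%.

≈ +10%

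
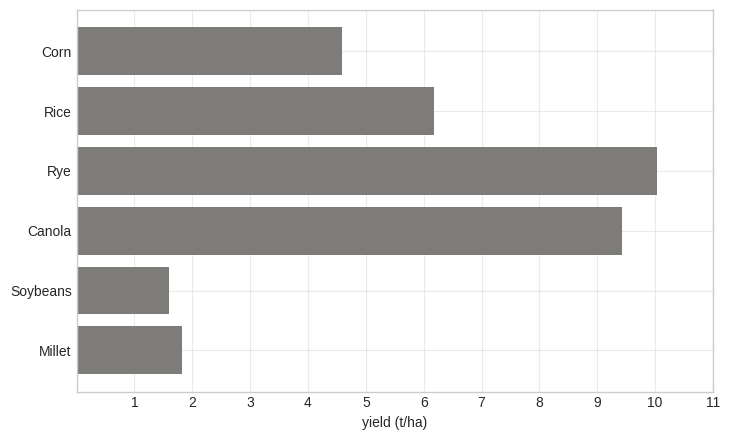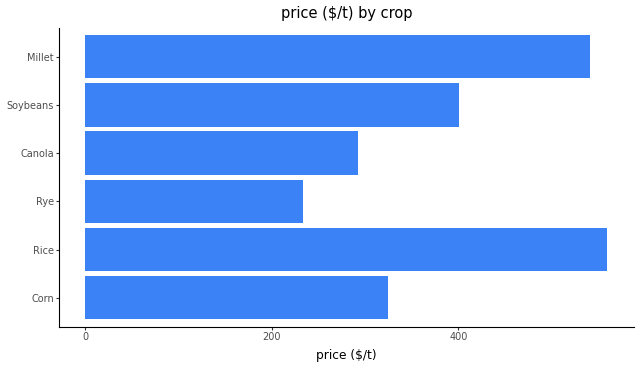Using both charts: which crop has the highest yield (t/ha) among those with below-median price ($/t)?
Chart 2 median price ($/t) ≈ 400; below-median crops: Corn, Rye, Canola. Among those, Rye has the highest yield (t/ha) (≈ 10).

Rye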